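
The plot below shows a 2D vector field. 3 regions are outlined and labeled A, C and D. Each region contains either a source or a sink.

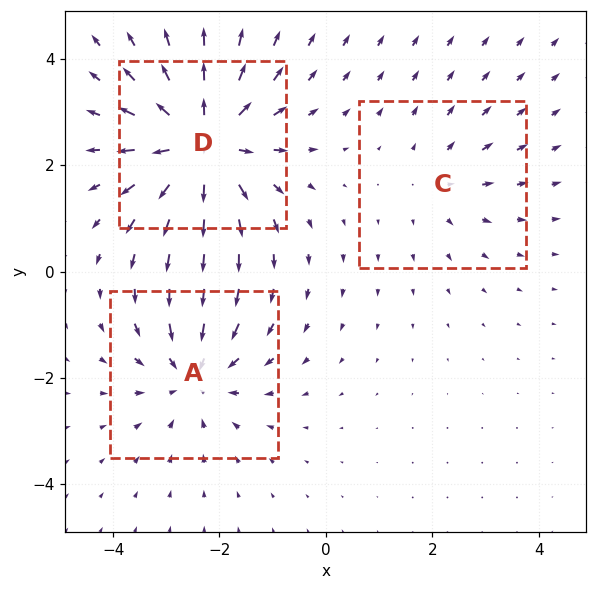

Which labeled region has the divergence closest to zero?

C

Divergence at each region's feature centre — A: about -3, C: about +2, D: about +5. Region C is closest to zero.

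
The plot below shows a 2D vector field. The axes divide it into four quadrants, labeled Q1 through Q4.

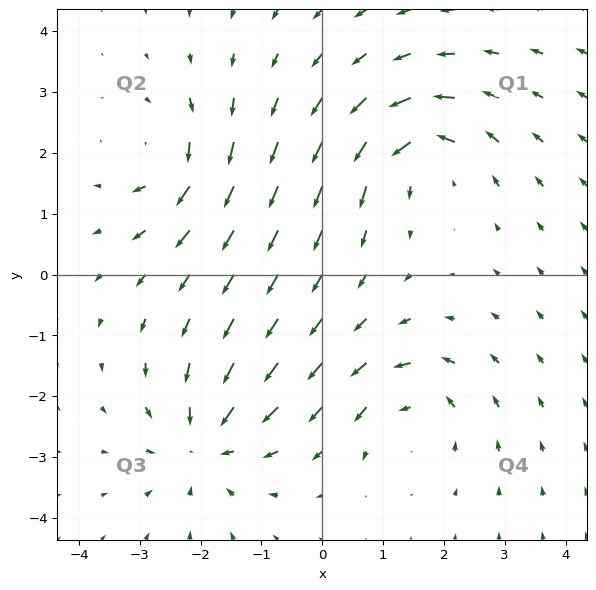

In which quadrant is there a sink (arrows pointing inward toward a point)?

The sink sits at approximately (-1.9, -2.8), which lies in quadrant Q3. The divergence there is about -5, negative as expected for a sink.

Q3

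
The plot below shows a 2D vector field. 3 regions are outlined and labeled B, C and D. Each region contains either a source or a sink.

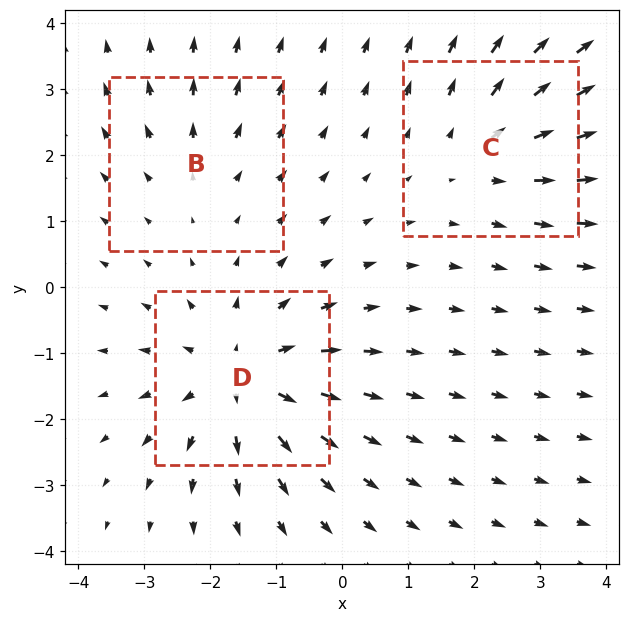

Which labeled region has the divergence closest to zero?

B

Divergence at each region's feature centre — B: about +2, C: about +3, D: about +5. Region B is closest to zero.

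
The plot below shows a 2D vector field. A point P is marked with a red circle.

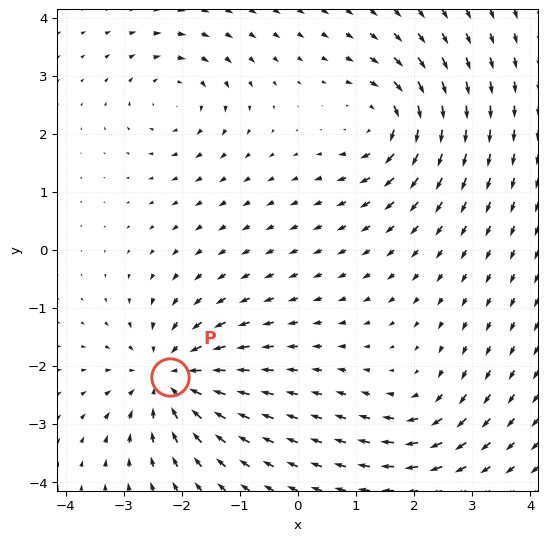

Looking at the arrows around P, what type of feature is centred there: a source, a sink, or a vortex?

At P (-2.2, -2.2) the arrows converge inward. Divergence about -5, curl ≈0 — negative divergence with near-zero curl is a sink.

sink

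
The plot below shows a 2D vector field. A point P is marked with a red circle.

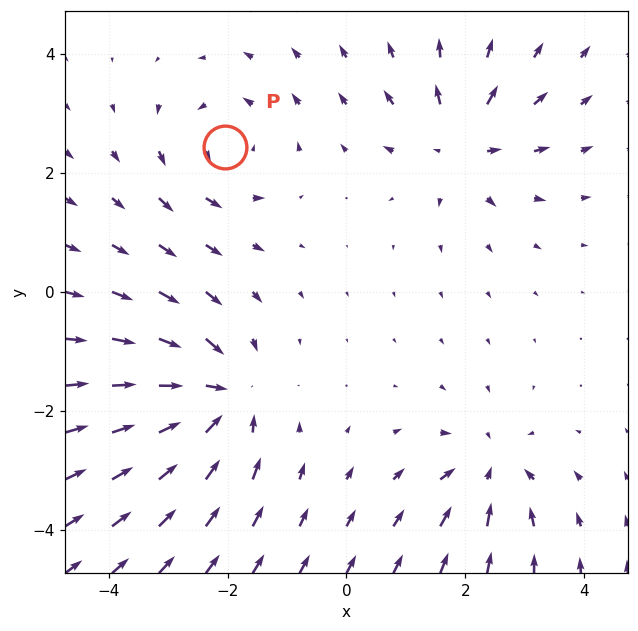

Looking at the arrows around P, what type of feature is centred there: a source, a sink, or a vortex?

vortex

At P (-2.0, 2.4) the arrows circulate counterclockwise. Divergence ≈0, curl about +3 — near-zero divergence with nonzero curl is a vortex.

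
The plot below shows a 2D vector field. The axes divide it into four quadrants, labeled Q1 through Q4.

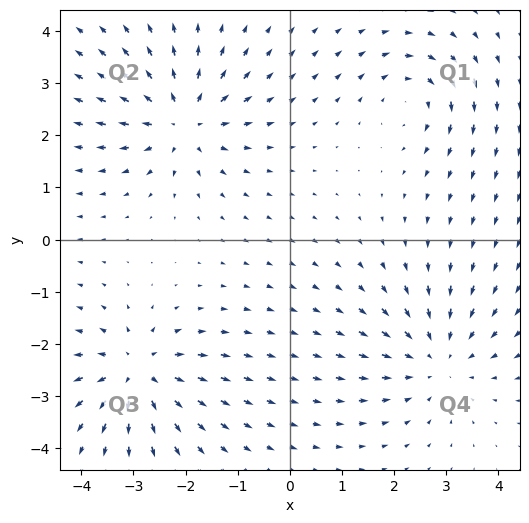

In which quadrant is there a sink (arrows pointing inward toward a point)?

The sink sits at approximately (2.8, -2.3), which lies in quadrant Q4. The divergence there is about -3, negative as expected for a sink.

Q4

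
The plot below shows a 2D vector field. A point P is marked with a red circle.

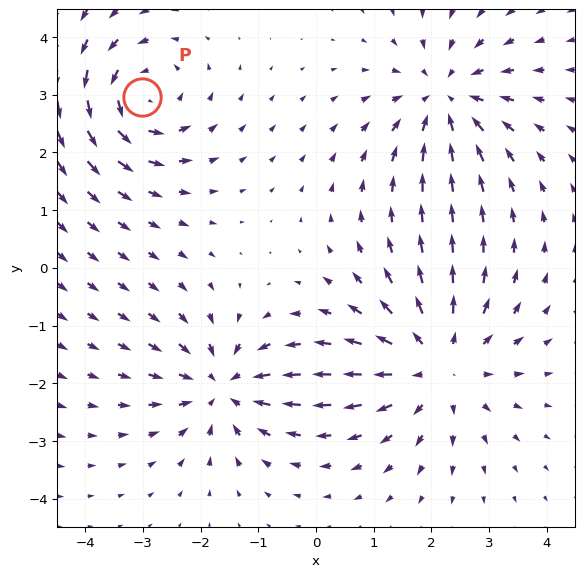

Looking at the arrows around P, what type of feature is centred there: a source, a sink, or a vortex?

At P (-3.0, 3.0) the arrows circulate counterclockwise. Divergence ≈0, curl about +4 — near-zero divergence with nonzero curl is a vortex.

vortex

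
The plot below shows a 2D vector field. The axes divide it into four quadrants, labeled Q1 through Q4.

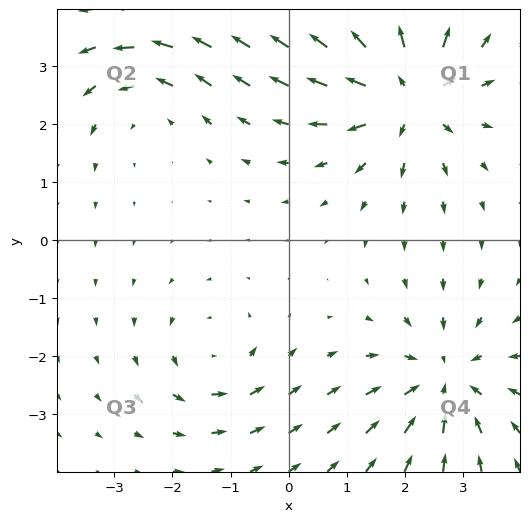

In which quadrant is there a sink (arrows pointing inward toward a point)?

Q4

The sink sits at approximately (2.7, -2.4), which lies in quadrant Q4. The divergence there is about -4, negative as expected for a sink.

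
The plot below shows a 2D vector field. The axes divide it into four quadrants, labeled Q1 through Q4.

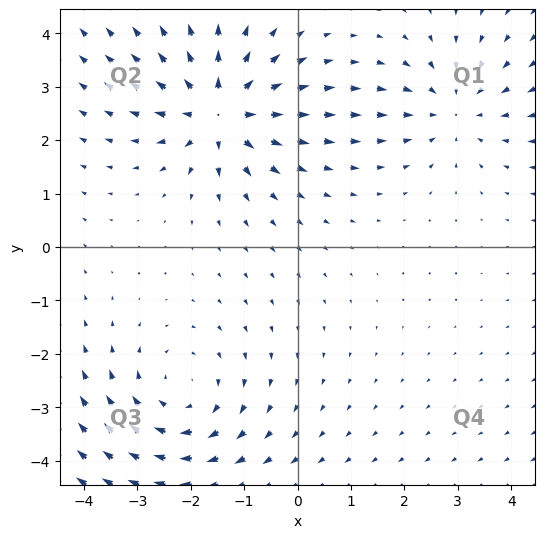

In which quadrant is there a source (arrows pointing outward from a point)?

The source sits at approximately (-1.4, 2.5), which lies in quadrant Q2. The divergence there is about +6, positive as expected for a source.

Q2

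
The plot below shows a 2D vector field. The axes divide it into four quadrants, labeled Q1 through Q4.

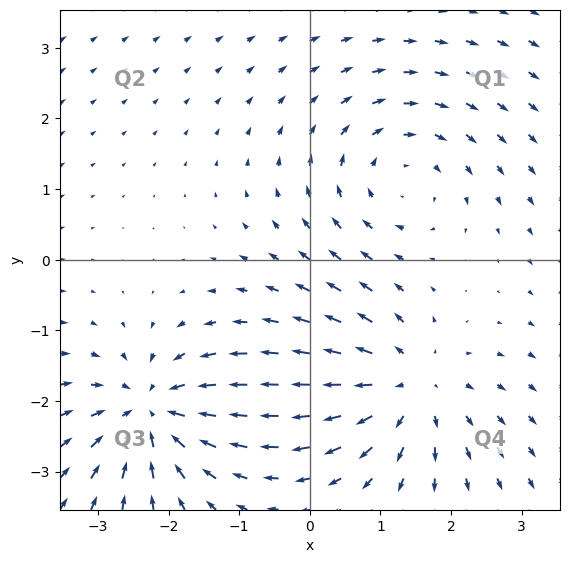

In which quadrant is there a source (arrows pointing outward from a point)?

Q4

The source sits at approximately (1.4, -1.8), which lies in quadrant Q4. The divergence there is about +4, positive as expected for a source.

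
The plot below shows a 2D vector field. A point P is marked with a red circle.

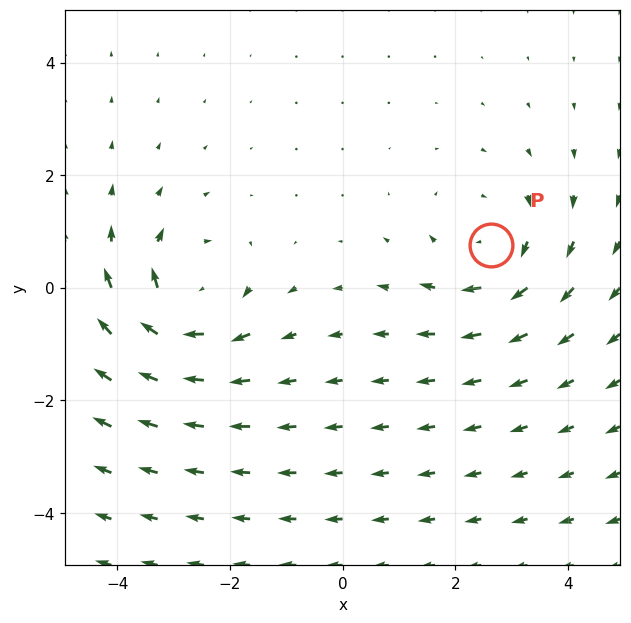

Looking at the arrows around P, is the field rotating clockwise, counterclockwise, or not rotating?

clockwise

Near P at (2.6, 0.8) the arrows circulate clockwise. The curl (z-component) there is about -3; negative curl means clockwise rotation.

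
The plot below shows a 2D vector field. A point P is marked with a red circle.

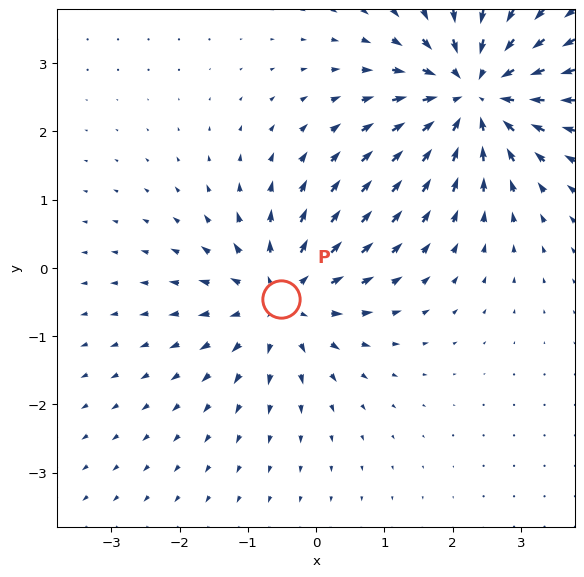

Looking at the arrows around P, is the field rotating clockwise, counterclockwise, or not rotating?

Near P at (-0.5, -0.5) the arrows show no circulation. The curl there is ≈0.

not rotating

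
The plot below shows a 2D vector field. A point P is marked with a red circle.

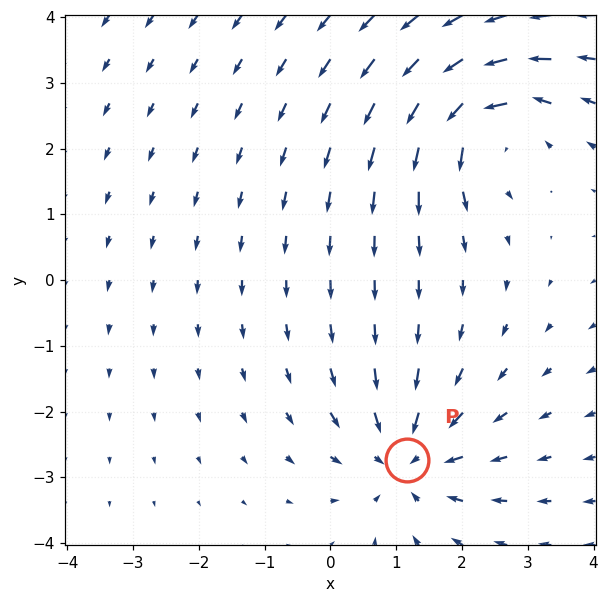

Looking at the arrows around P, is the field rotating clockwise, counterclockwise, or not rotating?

not rotating

Near P at (1.2, -2.7) the arrows show no circulation. The curl there is ≈0.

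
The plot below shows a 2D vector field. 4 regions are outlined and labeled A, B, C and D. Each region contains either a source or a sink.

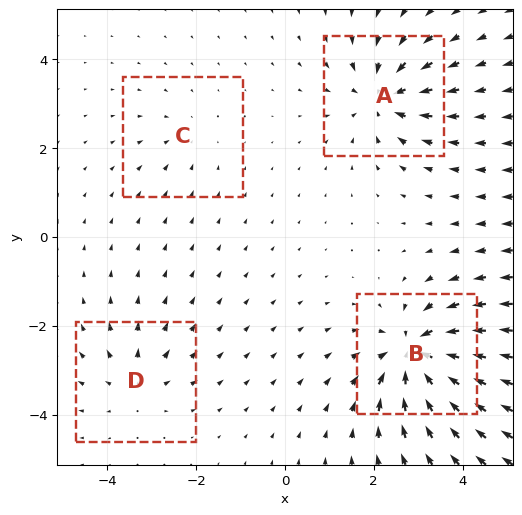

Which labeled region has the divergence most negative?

Divergence at each region's feature centre — A: about -6, B: about -8, C: about -2, D: about +4. Region B is most negative.

B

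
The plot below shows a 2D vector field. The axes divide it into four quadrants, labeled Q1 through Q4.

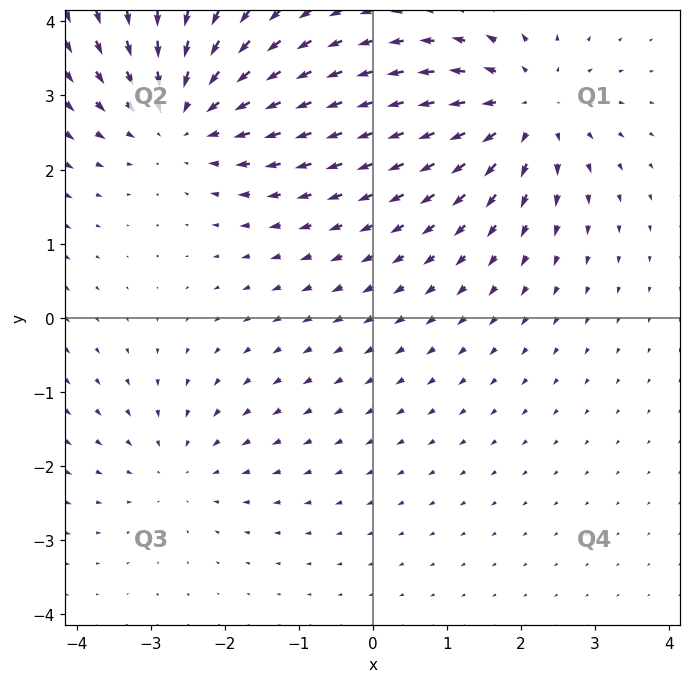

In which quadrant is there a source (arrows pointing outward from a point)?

Q1

The source sits at approximately (2.1, 2.8), which lies in quadrant Q1. The divergence there is about +4, positive as expected for a source.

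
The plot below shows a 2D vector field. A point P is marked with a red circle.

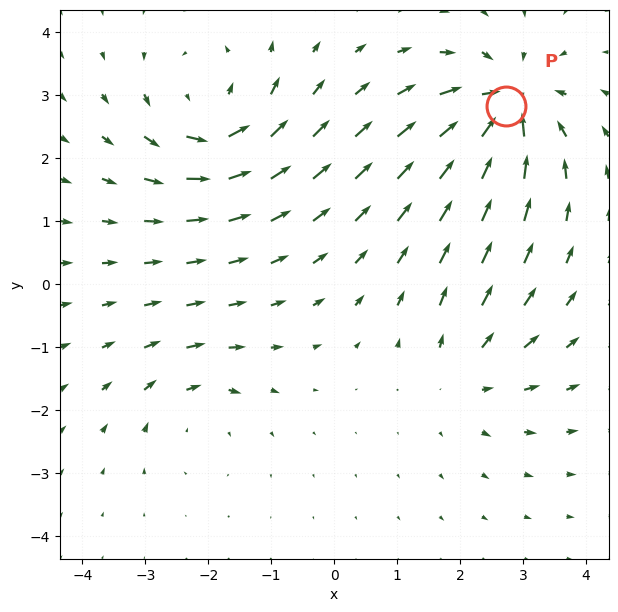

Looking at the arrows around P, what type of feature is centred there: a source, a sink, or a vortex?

sink

At P (2.7, 2.8) the arrows converge inward. Divergence about -7, curl ≈0 — negative divergence with near-zero curl is a sink.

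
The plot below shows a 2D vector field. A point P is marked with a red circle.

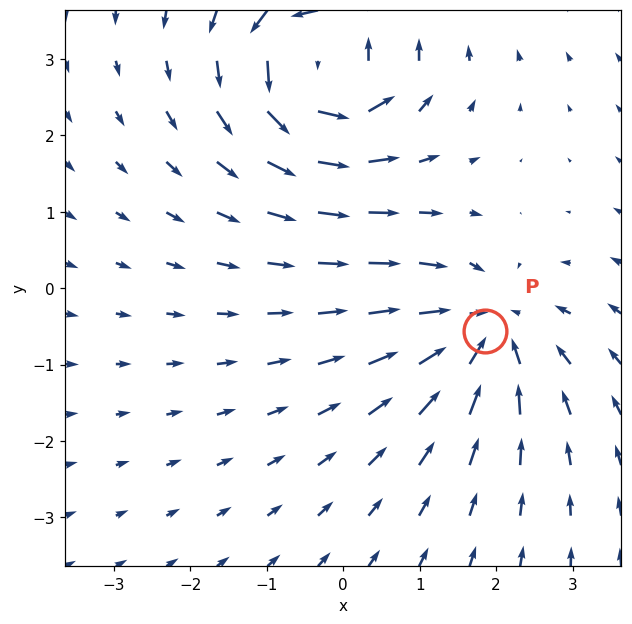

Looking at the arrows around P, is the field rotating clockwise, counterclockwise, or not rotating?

Near P at (1.9, -0.6) the arrows show no circulation. The curl there is ≈0.

not rotating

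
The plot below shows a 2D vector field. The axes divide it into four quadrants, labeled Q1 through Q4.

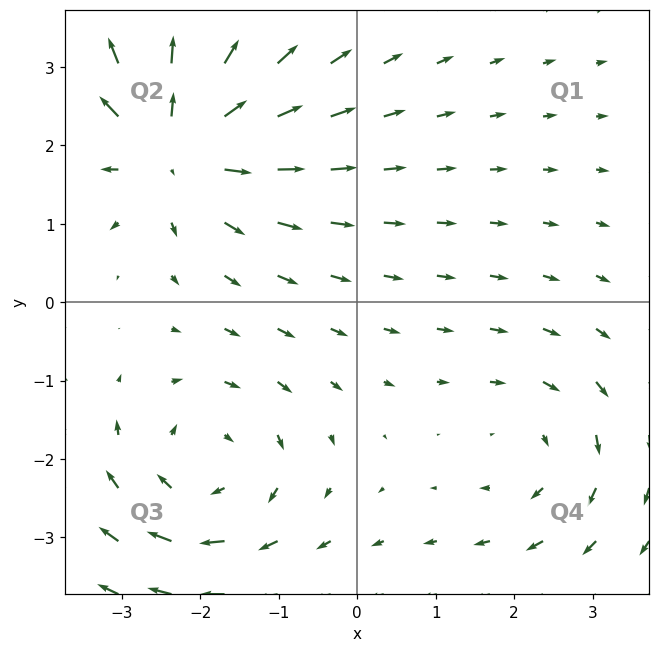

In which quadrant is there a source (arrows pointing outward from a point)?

Q2

The source sits at approximately (-2.3, 2.0), which lies in quadrant Q2. The divergence there is about +5, positive as expected for a source.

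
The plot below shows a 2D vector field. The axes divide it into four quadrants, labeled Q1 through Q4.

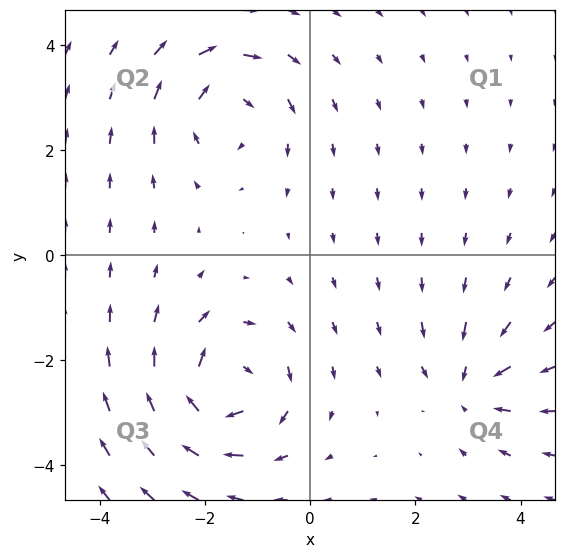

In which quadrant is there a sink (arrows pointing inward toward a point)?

The sink sits at approximately (3.0, -2.5), which lies in quadrant Q4. The divergence there is about -4, negative as expected for a sink.

Q4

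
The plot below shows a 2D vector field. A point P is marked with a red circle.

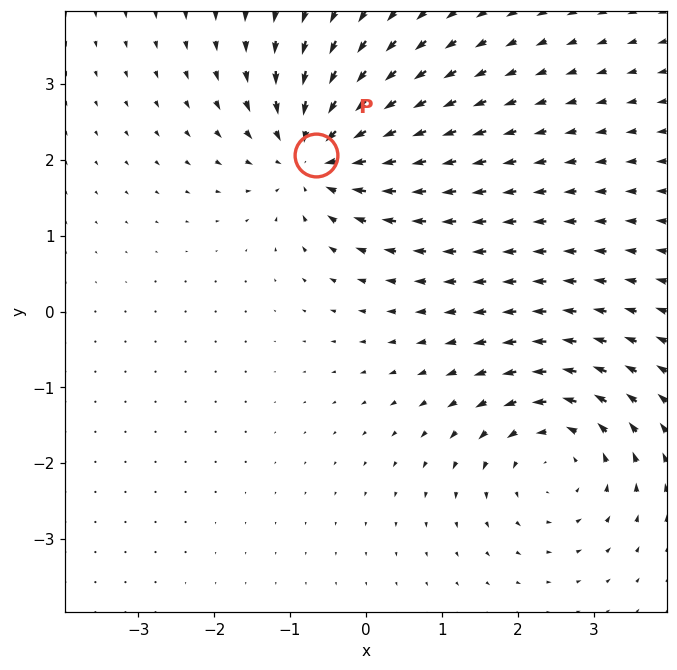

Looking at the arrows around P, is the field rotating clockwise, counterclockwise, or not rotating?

Near P at (-0.7, 2.1) the arrows show no circulation. The curl there is ≈0.

not rotating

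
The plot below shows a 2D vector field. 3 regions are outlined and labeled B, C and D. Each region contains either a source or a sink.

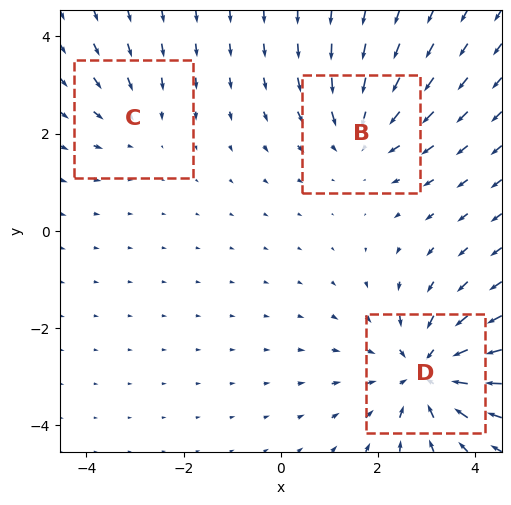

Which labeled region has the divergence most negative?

D

Divergence at each region's feature centre — B: about -3, C: about -2, D: about -4. Region D is most negative.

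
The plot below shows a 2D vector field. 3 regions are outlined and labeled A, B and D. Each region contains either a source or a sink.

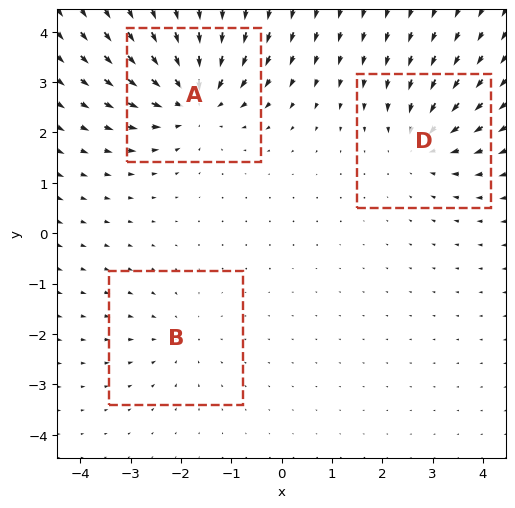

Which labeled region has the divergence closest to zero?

Divergence at each region's feature centre — A: about -5, B: about -2, D: about -3. Region B is closest to zero.

B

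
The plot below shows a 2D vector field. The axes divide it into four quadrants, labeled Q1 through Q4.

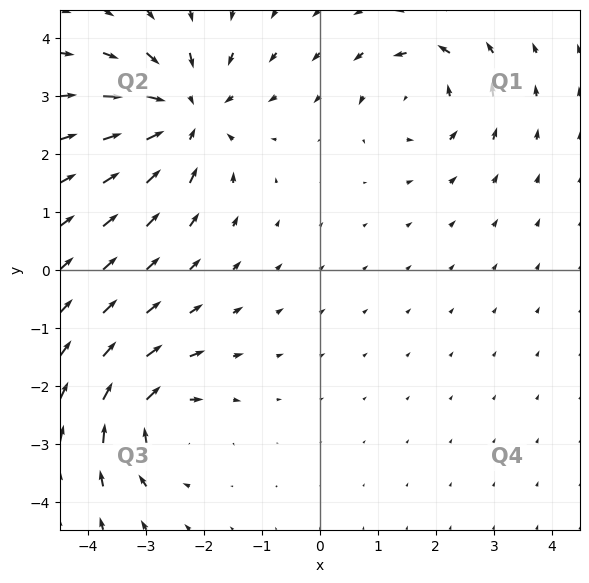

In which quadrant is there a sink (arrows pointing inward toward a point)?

The sink sits at approximately (-2.3, 2.7), which lies in quadrant Q2. The divergence there is about -5, negative as expected for a sink.

Q2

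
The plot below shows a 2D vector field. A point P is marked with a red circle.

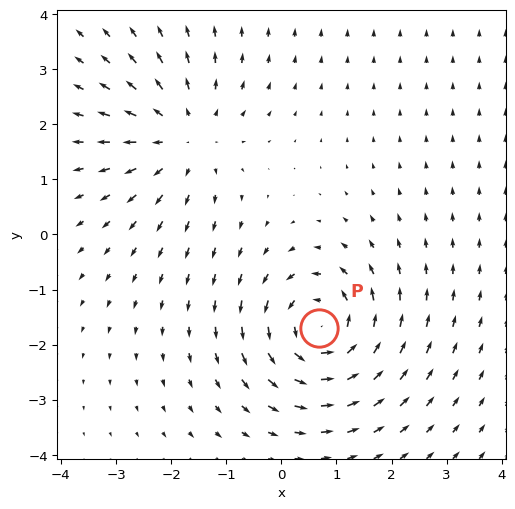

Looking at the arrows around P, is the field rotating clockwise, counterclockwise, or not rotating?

Near P at (0.7, -1.7) the arrows circulate counterclockwise. The curl (z-component) there is about +5; positive curl means counterclockwise rotation.

counterclockwise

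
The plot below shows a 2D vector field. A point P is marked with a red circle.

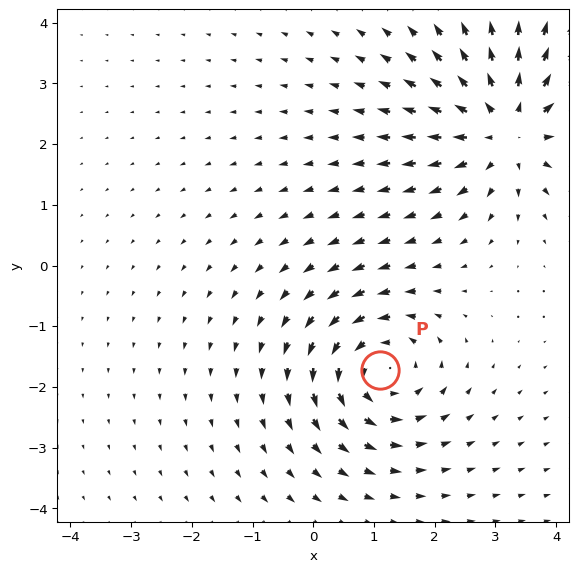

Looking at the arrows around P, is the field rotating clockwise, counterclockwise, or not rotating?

Near P at (1.1, -1.7) the arrows circulate counterclockwise. The curl (z-component) there is about +4; positive curl means counterclockwise rotation.

counterclockwise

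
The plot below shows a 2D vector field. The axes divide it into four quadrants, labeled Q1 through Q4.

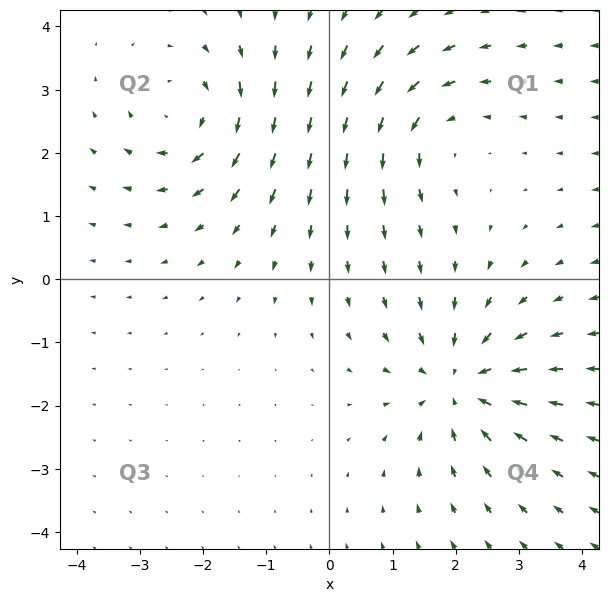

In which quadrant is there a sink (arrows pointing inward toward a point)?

Q4

The sink sits at approximately (2.1, -1.7), which lies in quadrant Q4. The divergence there is about -5, negative as expected for a sink.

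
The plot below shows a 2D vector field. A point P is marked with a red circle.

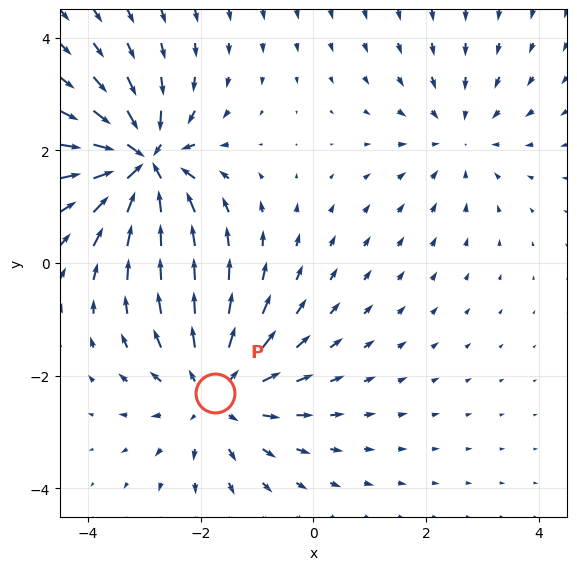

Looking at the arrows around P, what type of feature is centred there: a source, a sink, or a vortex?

source

At P (-1.7, -2.3) the arrows spread outward. Divergence about +4, curl ≈0 — positive divergence with near-zero curl is a source.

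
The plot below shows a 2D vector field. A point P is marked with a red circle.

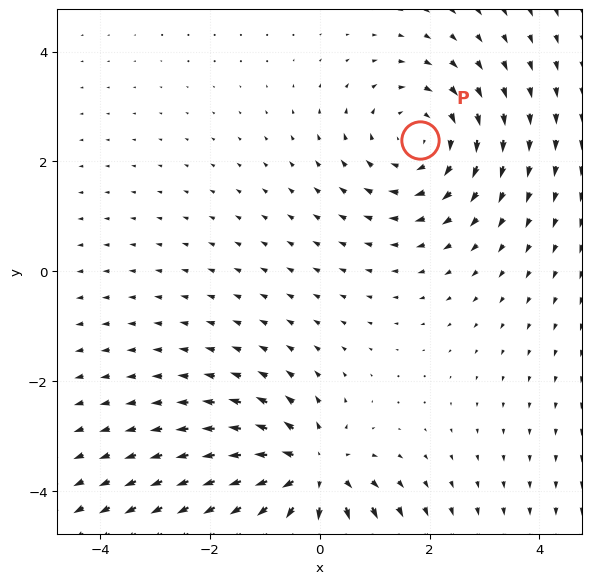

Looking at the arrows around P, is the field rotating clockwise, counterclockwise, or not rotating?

Near P at (1.8, 2.4) the arrows circulate clockwise. The curl (z-component) there is about -3; negative curl means clockwise rotation.

clockwise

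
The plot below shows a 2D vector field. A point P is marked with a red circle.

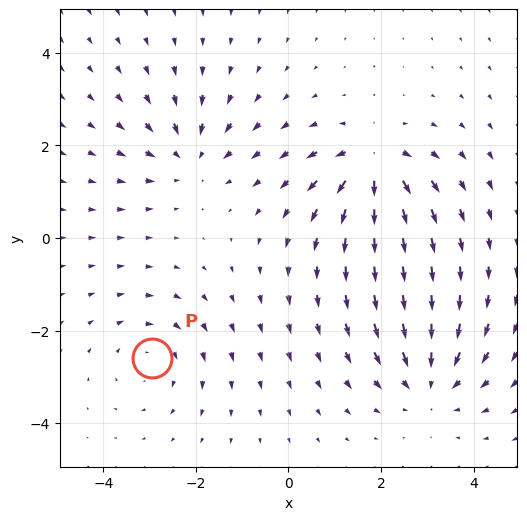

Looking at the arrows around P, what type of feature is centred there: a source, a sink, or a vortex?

At P (-2.9, -2.6) the arrows circulate clockwise. Divergence ≈0, curl about -2 — near-zero divergence with nonzero curl is a vortex.

vortex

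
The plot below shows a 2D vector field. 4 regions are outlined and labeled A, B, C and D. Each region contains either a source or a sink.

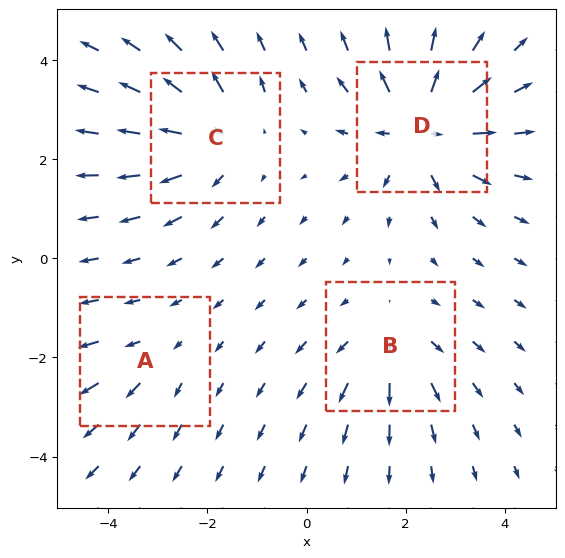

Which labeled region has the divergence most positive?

Divergence at each region's feature centre — A: about +2, B: about +4, C: about +5, D: about +7. Region D is most positive.

D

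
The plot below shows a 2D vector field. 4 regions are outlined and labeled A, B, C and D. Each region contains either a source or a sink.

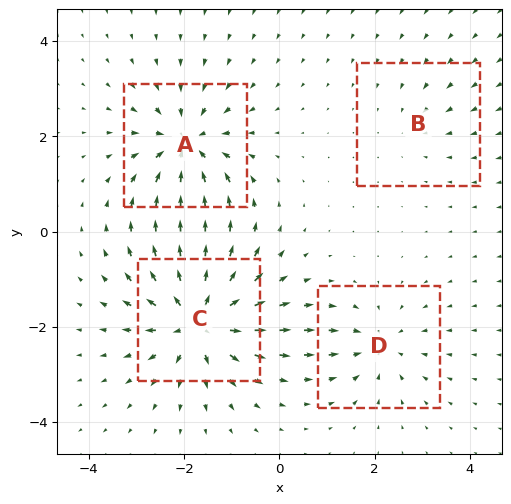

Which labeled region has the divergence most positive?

Divergence at each region's feature centre — A: about -6, B: about -2, C: about +8, D: about -4. Region C is most positive.

C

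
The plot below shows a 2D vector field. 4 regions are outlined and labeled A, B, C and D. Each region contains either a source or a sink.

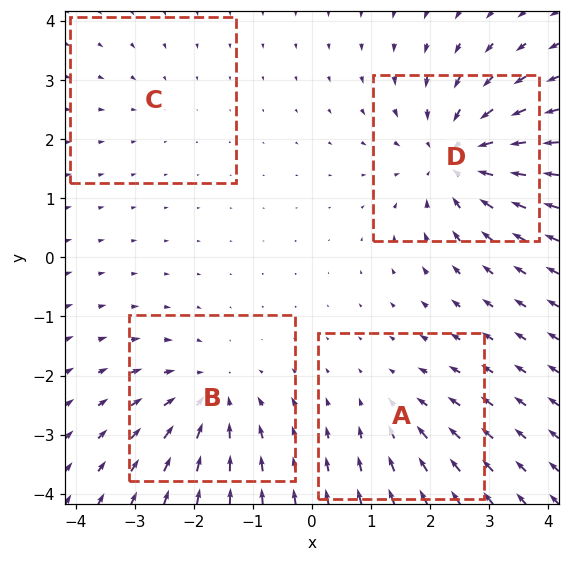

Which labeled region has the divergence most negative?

Divergence at each region's feature centre — A: about -3, B: about -5, C: about -2, D: about -7. Region D is most negative.

D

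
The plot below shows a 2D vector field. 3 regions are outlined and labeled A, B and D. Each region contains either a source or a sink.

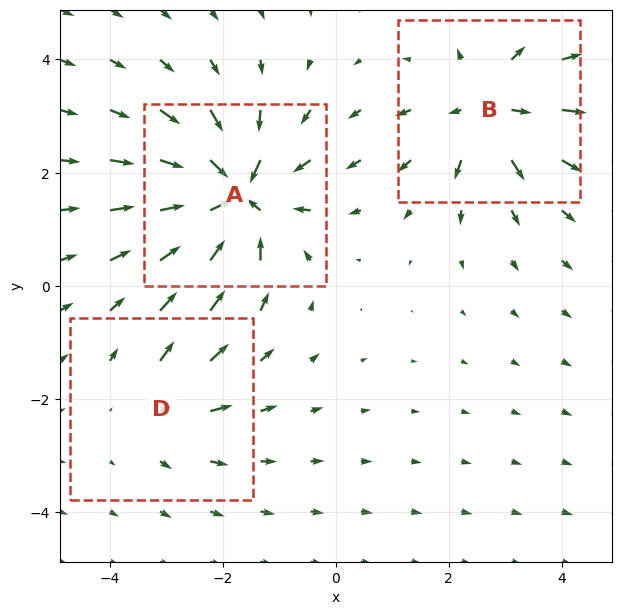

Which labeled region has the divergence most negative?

Divergence at each region's feature centre — A: about -6, B: about +4, D: about +2. Region A is most negative.

A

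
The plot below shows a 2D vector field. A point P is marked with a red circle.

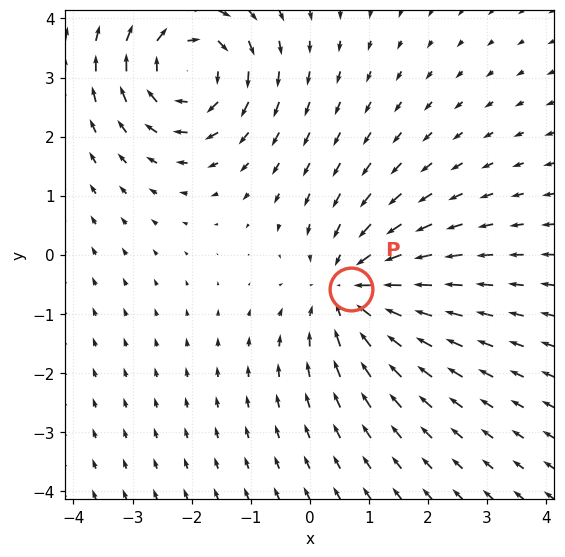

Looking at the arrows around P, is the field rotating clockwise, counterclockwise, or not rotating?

Near P at (0.7, -0.6) the arrows show no circulation. The curl there is ≈0.

not rotating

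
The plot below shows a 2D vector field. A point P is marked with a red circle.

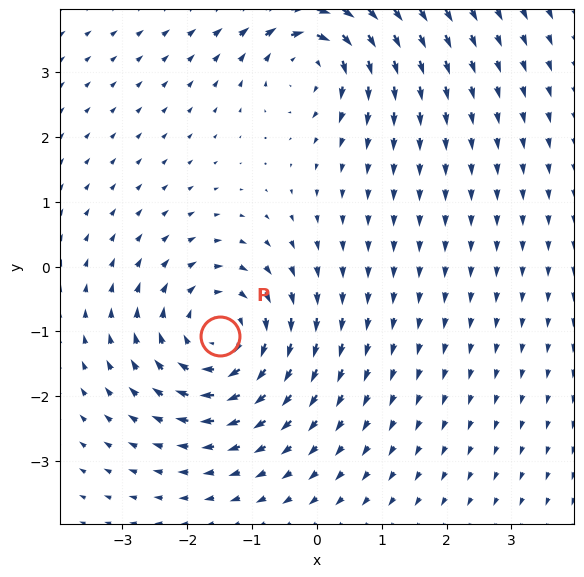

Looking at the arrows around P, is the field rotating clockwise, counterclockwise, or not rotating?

clockwise

Near P at (-1.5, -1.1) the arrows circulate clockwise. The curl (z-component) there is about -5; negative curl means clockwise rotation.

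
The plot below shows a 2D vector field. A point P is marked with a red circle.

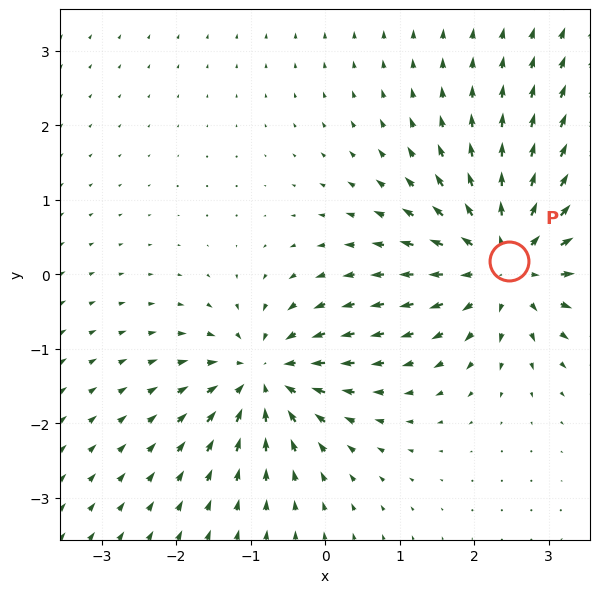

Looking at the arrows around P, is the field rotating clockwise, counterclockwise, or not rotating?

not rotating

Near P at (2.5, 0.2) the arrows show no circulation. The curl there is ≈0.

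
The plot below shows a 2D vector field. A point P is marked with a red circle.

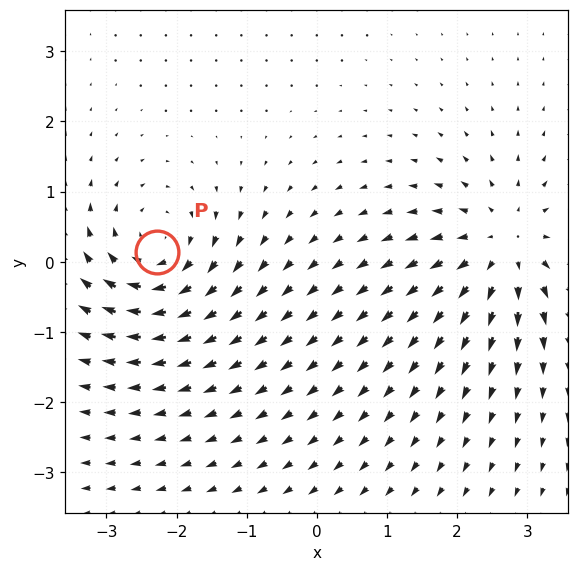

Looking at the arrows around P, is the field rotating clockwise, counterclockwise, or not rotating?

Near P at (-2.3, 0.1) the arrows circulate clockwise. The curl (z-component) there is about -5; negative curl means clockwise rotation.

clockwise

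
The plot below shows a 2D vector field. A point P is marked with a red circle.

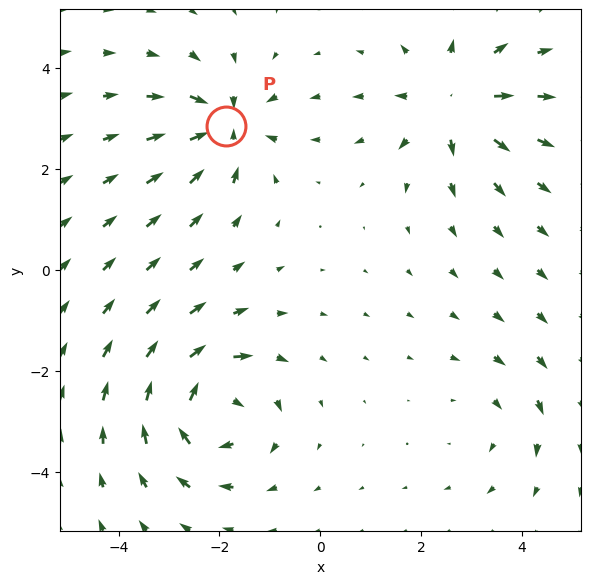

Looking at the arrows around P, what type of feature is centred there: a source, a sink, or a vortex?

sink

At P (-1.9, 2.9) the arrows converge inward. Divergence about -6, curl ≈0 — negative divergence with near-zero curl is a sink.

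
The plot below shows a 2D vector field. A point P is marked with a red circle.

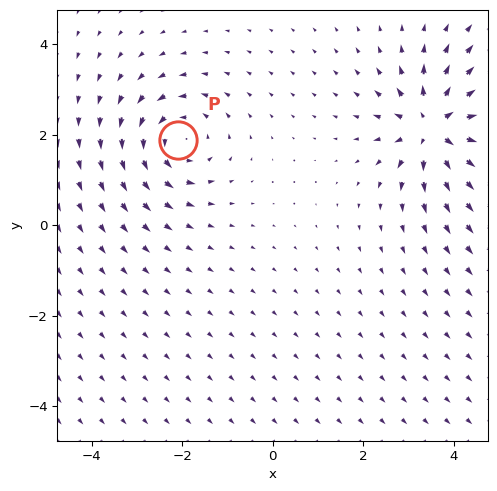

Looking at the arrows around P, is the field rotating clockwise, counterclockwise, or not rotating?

counterclockwise

Near P at (-2.1, 1.9) the arrows circulate counterclockwise. The curl (z-component) there is about +4; positive curl means counterclockwise rotation.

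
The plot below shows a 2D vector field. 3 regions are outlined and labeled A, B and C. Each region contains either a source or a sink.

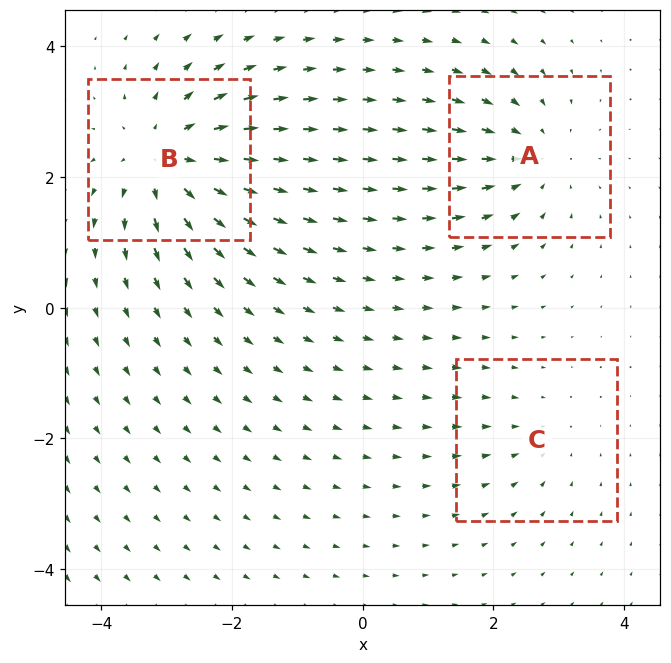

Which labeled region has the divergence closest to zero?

Divergence at each region's feature centre — A: about -3, B: about +5, C: about -2. Region C is closest to zero.

C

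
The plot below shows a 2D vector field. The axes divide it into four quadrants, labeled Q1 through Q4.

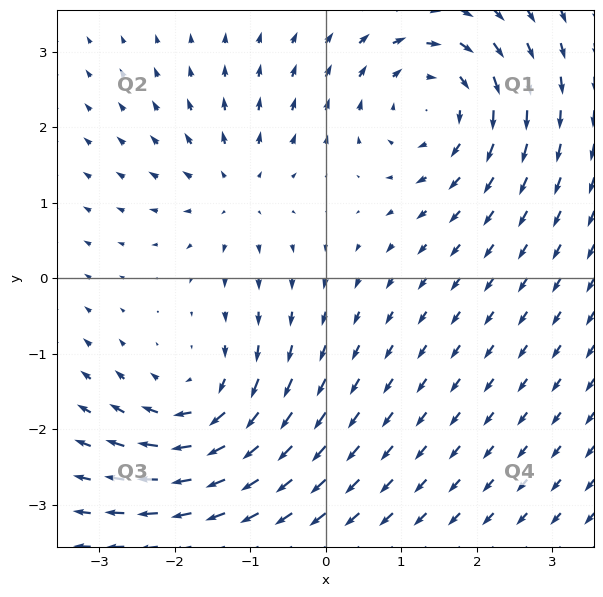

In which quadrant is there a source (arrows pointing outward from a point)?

The source sits at approximately (-1.2, 1.2), which lies in quadrant Q2. The divergence there is about +4, positive as expected for a source.

Q2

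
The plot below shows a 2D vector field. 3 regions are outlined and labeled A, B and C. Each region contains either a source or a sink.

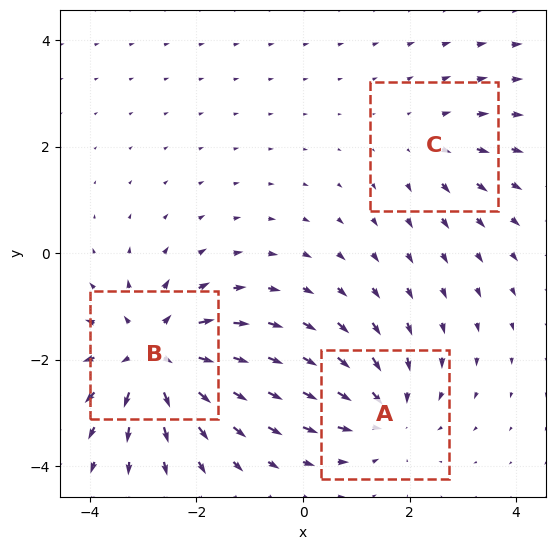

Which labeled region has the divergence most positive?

B

Divergence at each region's feature centre — A: about -3, B: about +4, C: about +2. Region B is most positive.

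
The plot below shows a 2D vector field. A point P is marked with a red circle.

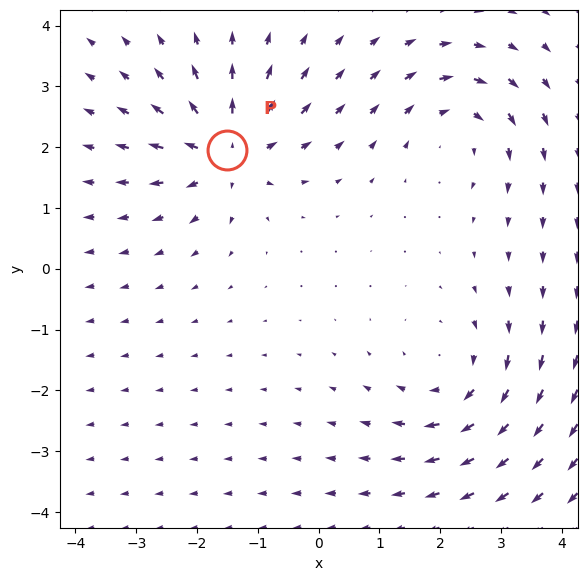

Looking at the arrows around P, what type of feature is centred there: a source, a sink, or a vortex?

source

At P (-1.5, 1.9) the arrows spread outward. Divergence about +6, curl ≈0 — positive divergence with near-zero curl is a source.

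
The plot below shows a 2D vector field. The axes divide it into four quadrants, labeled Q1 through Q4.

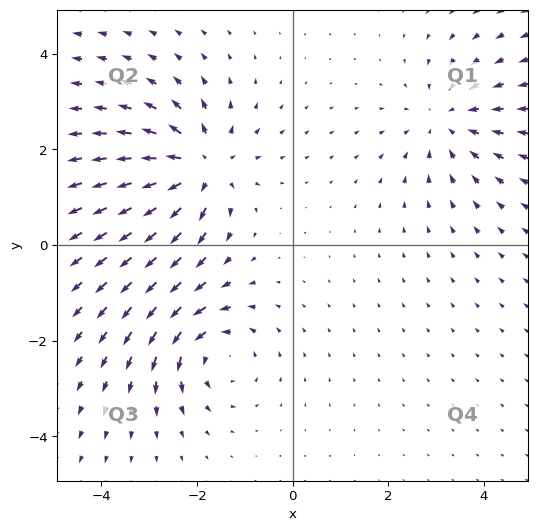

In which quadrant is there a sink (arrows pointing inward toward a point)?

The sink sits at approximately (3.2, 2.6), which lies in quadrant Q1. The divergence there is about -3, negative as expected for a sink.

Q1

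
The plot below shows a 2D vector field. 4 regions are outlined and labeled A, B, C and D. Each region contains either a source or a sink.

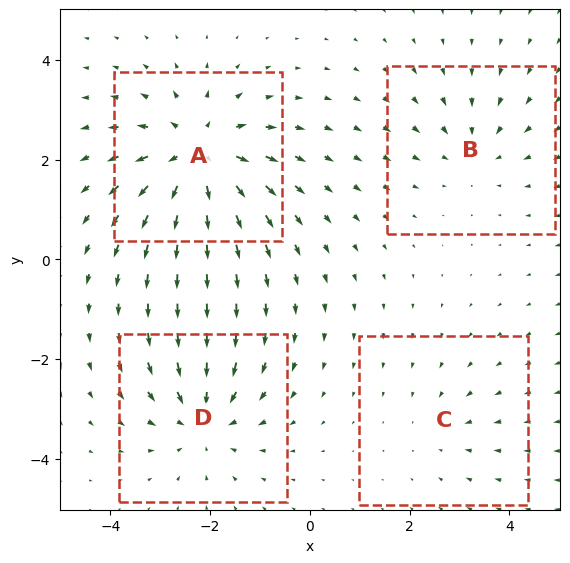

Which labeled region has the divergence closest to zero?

C

Divergence at each region's feature centre — A: about +6, B: about -3, C: about -2, D: about -5. Region C is closest to zero.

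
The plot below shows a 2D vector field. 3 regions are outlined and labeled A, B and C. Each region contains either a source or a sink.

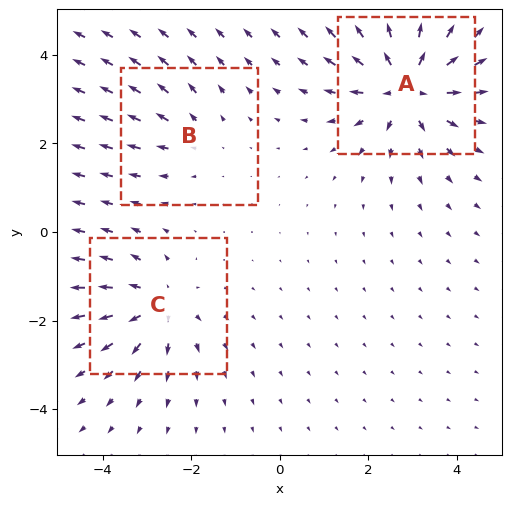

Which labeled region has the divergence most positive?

A

Divergence at each region's feature centre — A: about +5, B: about +2, C: about +4. Region A is most positive.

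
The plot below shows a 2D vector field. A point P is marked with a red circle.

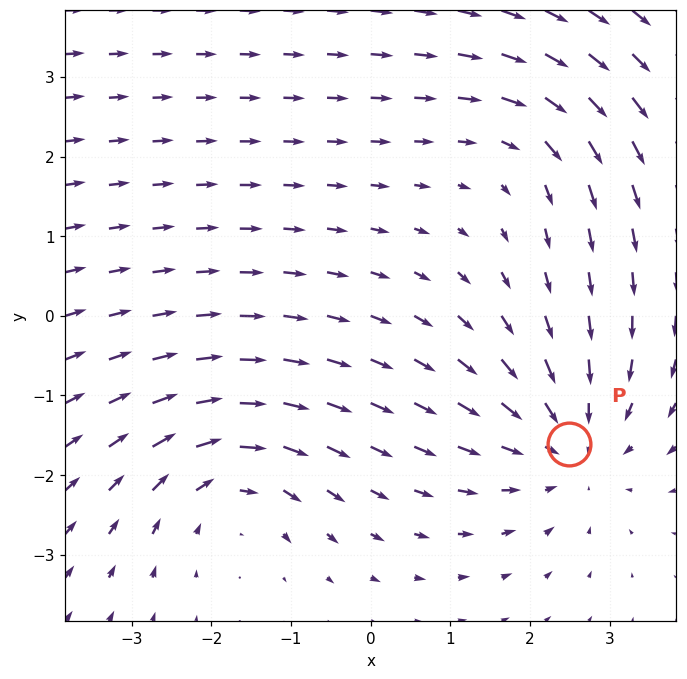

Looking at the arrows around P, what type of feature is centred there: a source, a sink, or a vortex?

At P (2.5, -1.6) the arrows converge inward. Divergence about -4, curl ≈0 — negative divergence with near-zero curl is a sink.

sink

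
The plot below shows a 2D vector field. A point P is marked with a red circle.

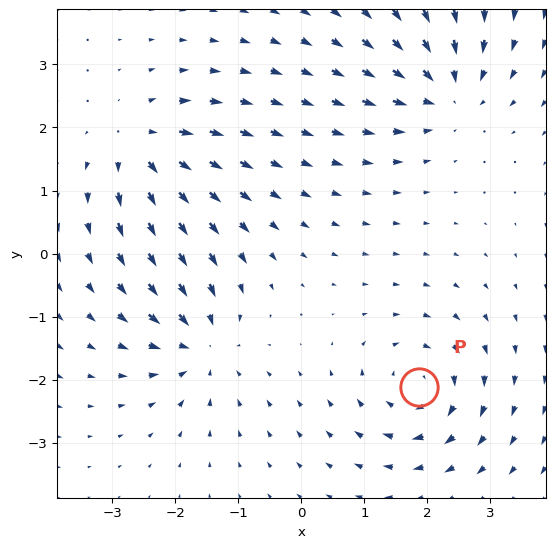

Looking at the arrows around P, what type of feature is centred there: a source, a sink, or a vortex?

vortex

At P (1.9, -2.1) the arrows circulate clockwise. Divergence ≈0, curl about -5 — near-zero divergence with nonzero curl is a vortex.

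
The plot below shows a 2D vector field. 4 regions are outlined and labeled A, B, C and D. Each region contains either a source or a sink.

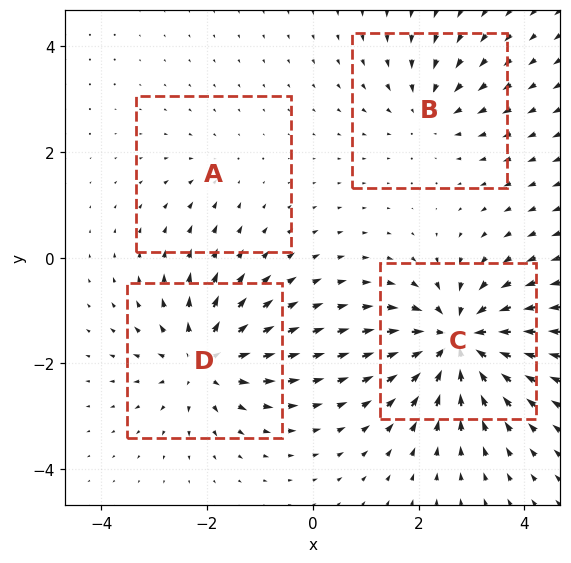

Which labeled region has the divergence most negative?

Divergence at each region's feature centre — A: about -2, B: about -4, C: about -8, D: about +6. Region C is most negative.

C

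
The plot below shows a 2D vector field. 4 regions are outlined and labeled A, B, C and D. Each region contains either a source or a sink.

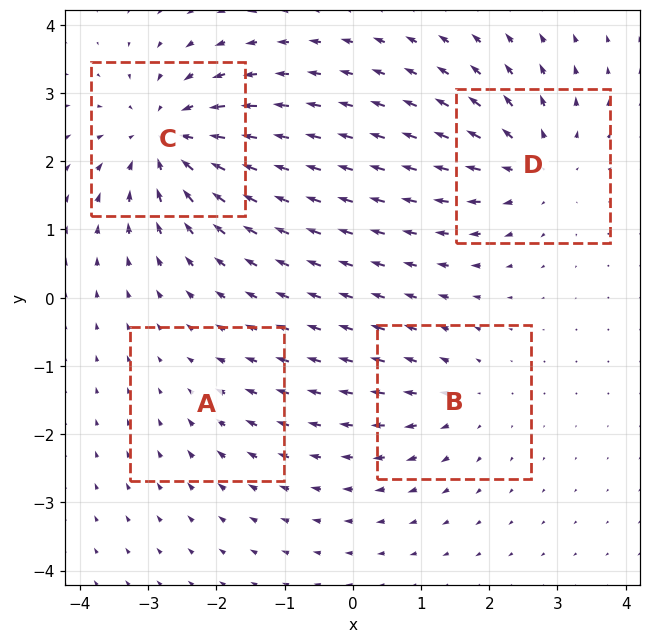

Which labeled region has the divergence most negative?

C

Divergence at each region's feature centre — A: about -2, B: about +4, C: about -7, D: about +5. Region C is most negative.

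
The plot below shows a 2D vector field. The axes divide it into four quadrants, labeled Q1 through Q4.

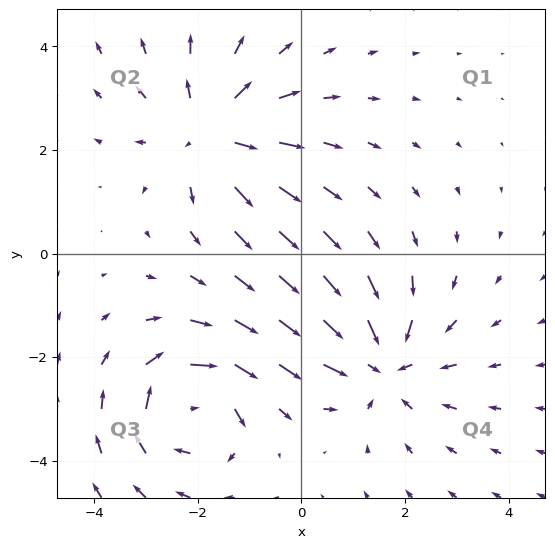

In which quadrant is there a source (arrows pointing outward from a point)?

Q2

The source sits at approximately (-1.7, 2.3), which lies in quadrant Q2. The divergence there is about +4, positive as expected for a source.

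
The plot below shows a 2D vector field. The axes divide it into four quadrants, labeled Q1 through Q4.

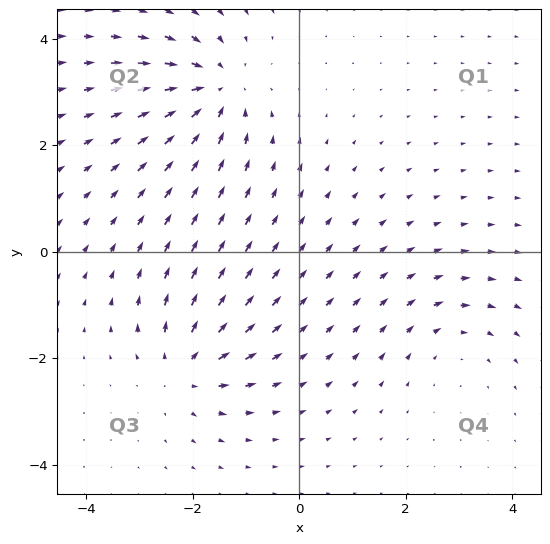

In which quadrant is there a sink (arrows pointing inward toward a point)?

Q2

The sink sits at approximately (-1.6, 3.0), which lies in quadrant Q2. The divergence there is about -5, negative as expected for a sink.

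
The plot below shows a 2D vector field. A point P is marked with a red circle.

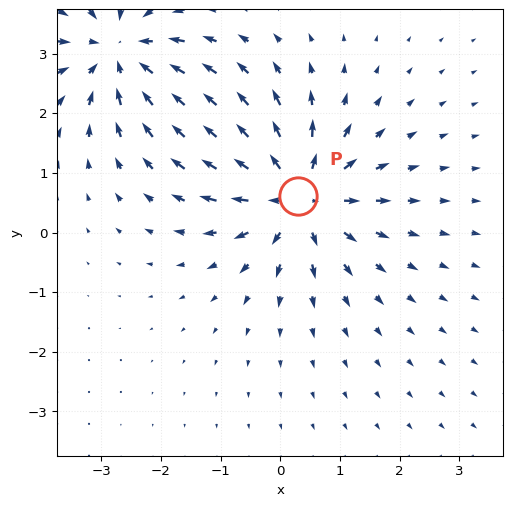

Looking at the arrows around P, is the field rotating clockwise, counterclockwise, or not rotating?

not rotating

Near P at (0.3, 0.6) the arrows show no circulation. The curl there is ≈0.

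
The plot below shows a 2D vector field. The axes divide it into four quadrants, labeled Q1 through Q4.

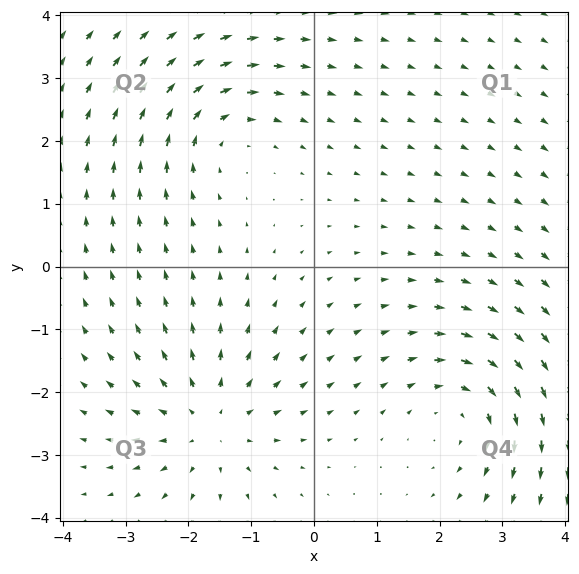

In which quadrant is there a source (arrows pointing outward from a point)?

Q3

The source sits at approximately (-1.7, -2.5), which lies in quadrant Q3. The divergence there is about +3, positive as expected for a source.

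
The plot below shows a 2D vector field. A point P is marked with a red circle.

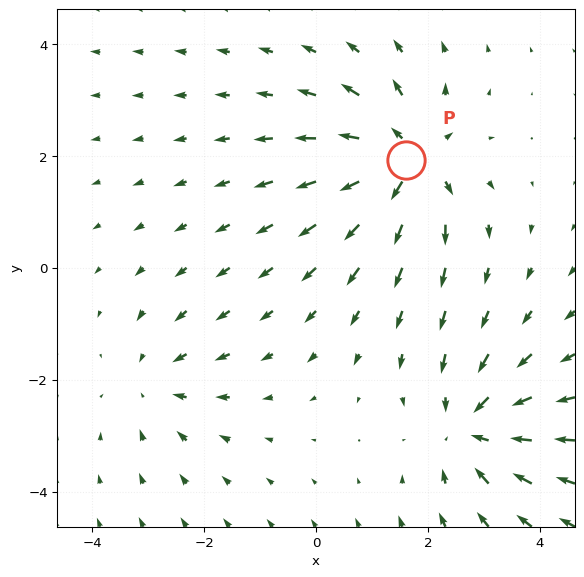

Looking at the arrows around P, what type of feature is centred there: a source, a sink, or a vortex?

At P (1.6, 1.9) the arrows spread outward. Divergence about +5, curl ≈0 — positive divergence with near-zero curl is a source.

source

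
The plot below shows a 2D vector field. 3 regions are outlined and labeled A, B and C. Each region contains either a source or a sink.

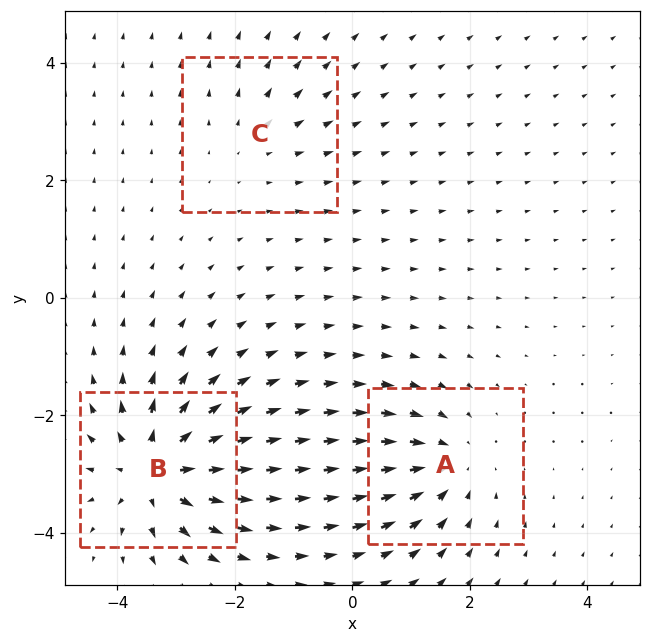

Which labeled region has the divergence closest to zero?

Divergence at each region's feature centre — A: about -4, B: about +6, C: about +2. Region C is closest to zero.

C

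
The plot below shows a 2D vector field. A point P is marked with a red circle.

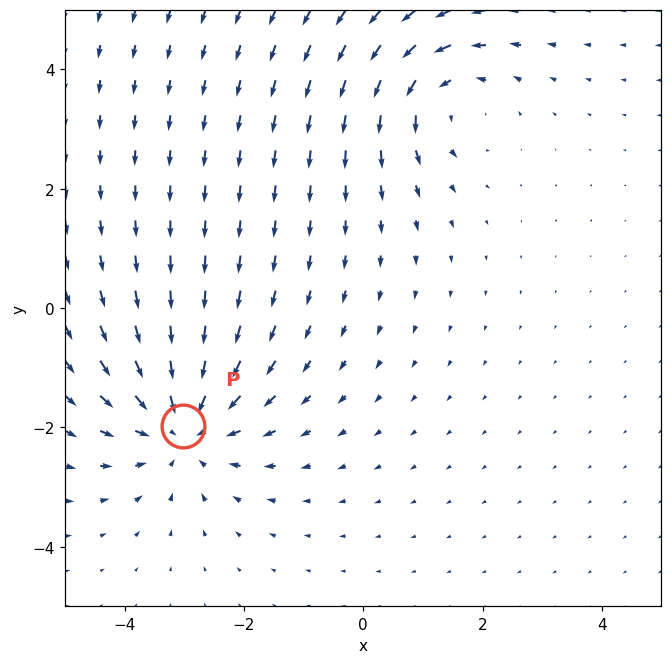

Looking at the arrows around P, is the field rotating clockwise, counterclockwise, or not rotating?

not rotating

Near P at (-3.0, -2.0) the arrows show no circulation. The curl there is ≈0.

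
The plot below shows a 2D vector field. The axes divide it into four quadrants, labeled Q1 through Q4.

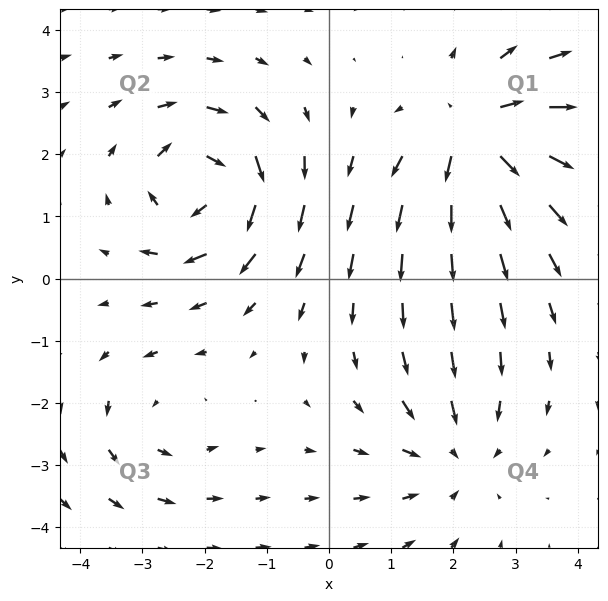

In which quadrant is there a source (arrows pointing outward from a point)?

The source sits at approximately (2.4, 2.3), which lies in quadrant Q1. The divergence there is about +6, positive as expected for a source.

Q1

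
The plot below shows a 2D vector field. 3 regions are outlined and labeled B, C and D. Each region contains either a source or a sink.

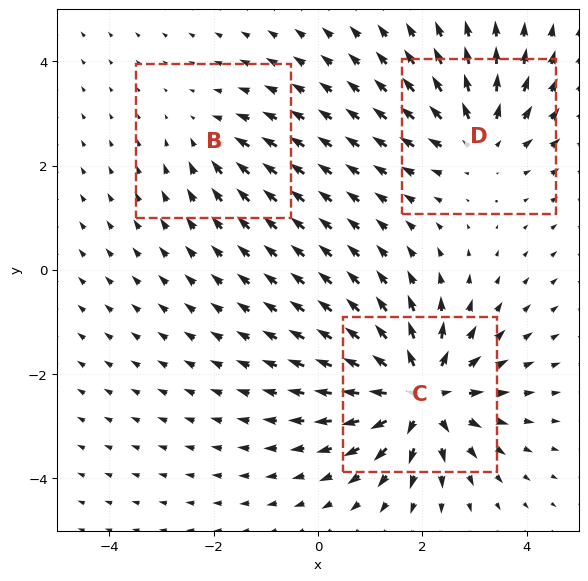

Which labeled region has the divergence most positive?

Divergence at each region's feature centre — B: about -2, C: about +6, D: about +4. Region C is most positive.

C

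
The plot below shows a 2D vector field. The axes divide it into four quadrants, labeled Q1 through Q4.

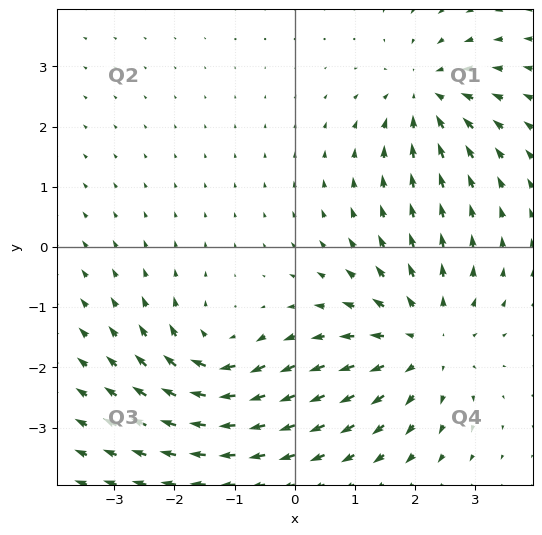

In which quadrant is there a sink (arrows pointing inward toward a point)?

The sink sits at approximately (2.2, 2.5), which lies in quadrant Q1. The divergence there is about -4, negative as expected for a sink.

Q1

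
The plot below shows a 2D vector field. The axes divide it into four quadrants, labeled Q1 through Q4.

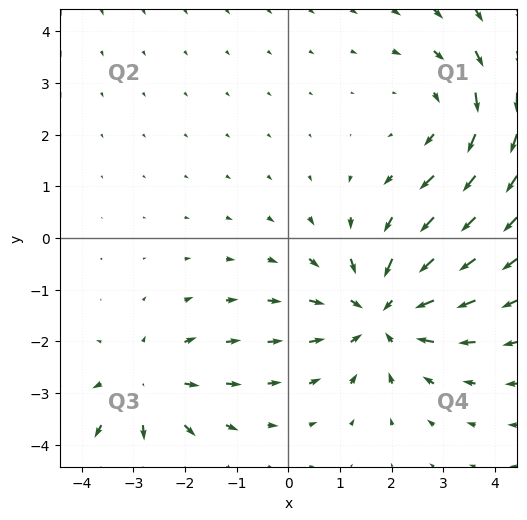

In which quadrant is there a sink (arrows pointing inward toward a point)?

Q4

The sink sits at approximately (1.8, -1.5), which lies in quadrant Q4. The divergence there is about -4, negative as expected for a sink.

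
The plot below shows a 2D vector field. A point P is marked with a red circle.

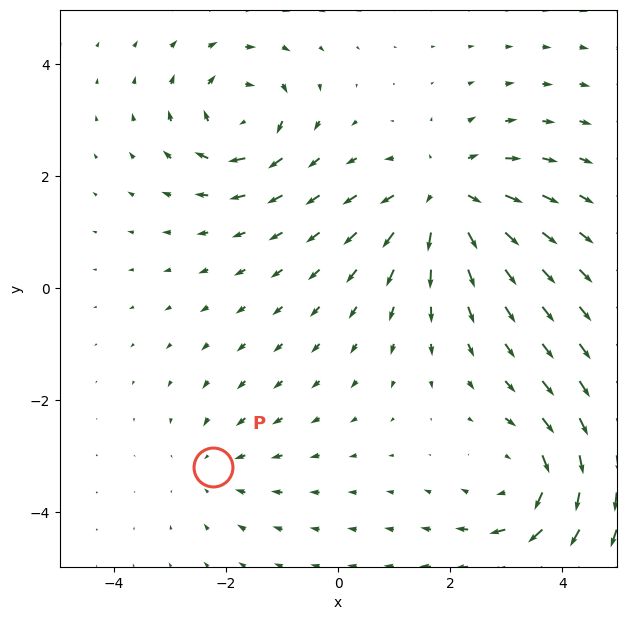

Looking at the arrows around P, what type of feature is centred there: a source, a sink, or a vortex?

sink

At P (-2.2, -3.2) the arrows converge inward. Divergence about -2, curl ≈0 — negative divergence with near-zero curl is a sink.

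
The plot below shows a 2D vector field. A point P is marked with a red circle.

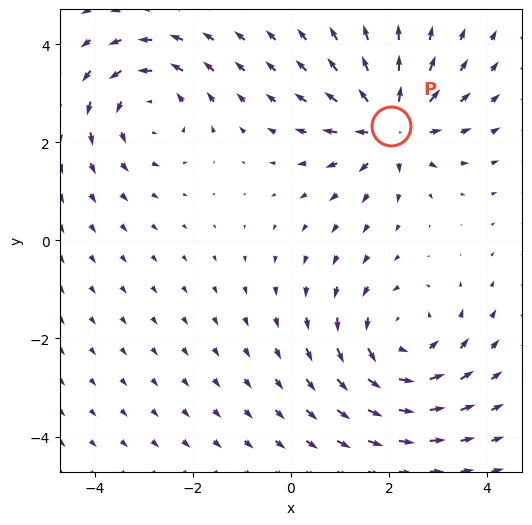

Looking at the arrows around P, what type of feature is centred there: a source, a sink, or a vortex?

source

At P (2.0, 2.3) the arrows spread outward. Divergence about +6, curl ≈0 — positive divergence with near-zero curl is a source.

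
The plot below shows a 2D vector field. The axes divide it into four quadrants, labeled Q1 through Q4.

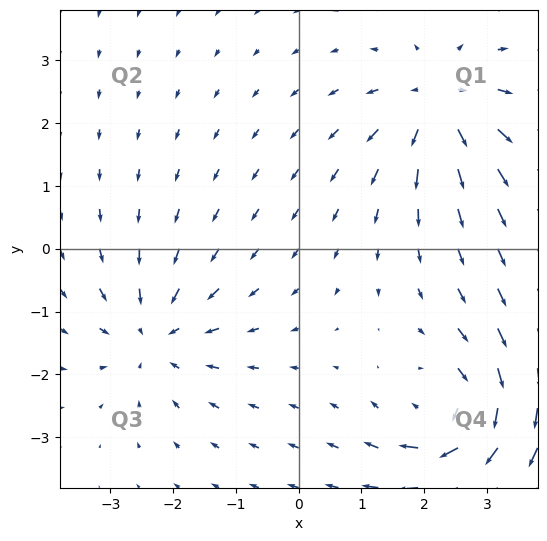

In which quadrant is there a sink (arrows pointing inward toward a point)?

Q3

The sink sits at approximately (-2.3, -1.4), which lies in quadrant Q3. The divergence there is about -4, negative as expected for a sink.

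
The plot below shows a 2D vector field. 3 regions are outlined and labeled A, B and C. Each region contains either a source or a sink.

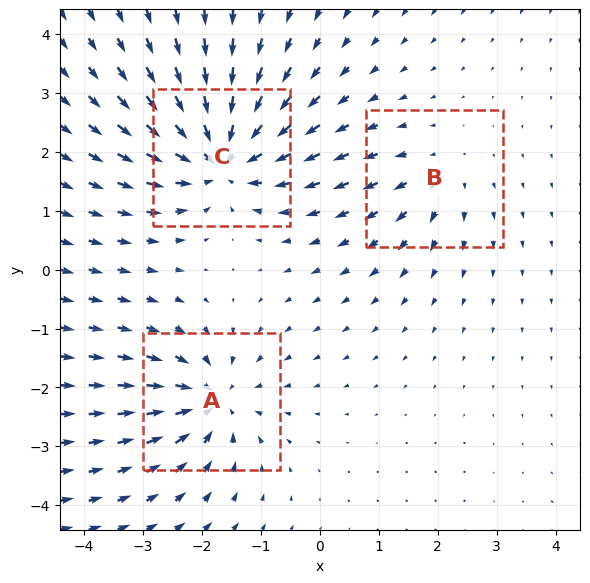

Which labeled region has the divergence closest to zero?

B

Divergence at each region's feature centre — A: about -4, B: about +2, C: about -6. Region B is closest to zero.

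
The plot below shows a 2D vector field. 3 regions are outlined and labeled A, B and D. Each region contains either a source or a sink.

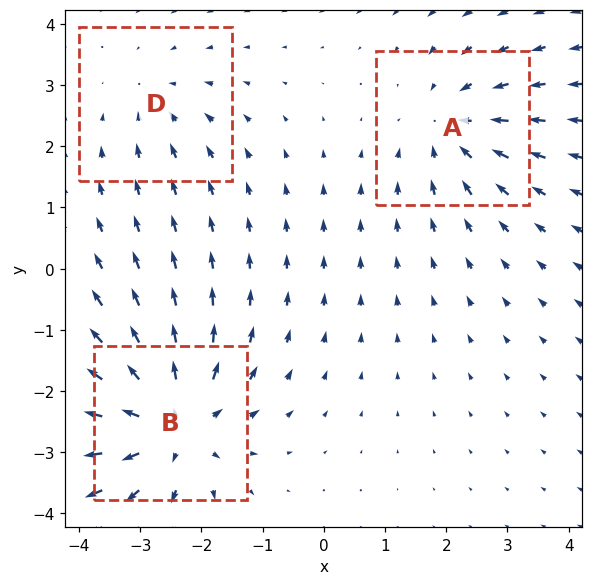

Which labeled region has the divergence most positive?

B

Divergence at each region's feature centre — A: about -3, B: about +4, D: about -2. Region B is most positive.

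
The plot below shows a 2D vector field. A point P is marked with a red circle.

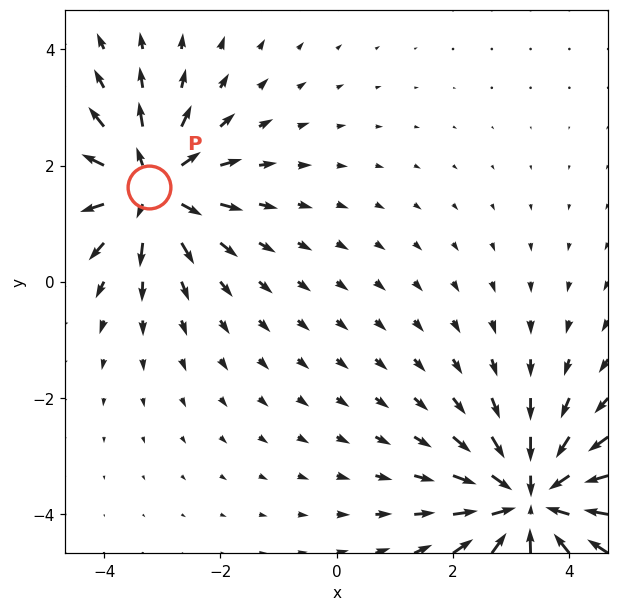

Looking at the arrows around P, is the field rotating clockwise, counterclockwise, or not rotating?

not rotating

Near P at (-3.2, 1.6) the arrows show no circulation. The curl there is ≈0.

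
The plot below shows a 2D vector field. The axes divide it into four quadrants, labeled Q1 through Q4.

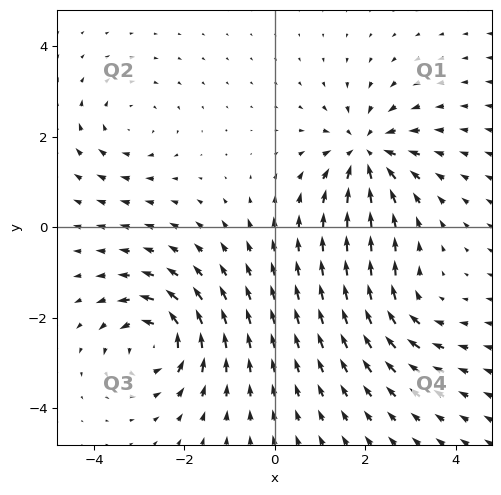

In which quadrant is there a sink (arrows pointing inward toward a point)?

Q1

The sink sits at approximately (2.0, 1.7), which lies in quadrant Q1. The divergence there is about -6, negative as expected for a sink.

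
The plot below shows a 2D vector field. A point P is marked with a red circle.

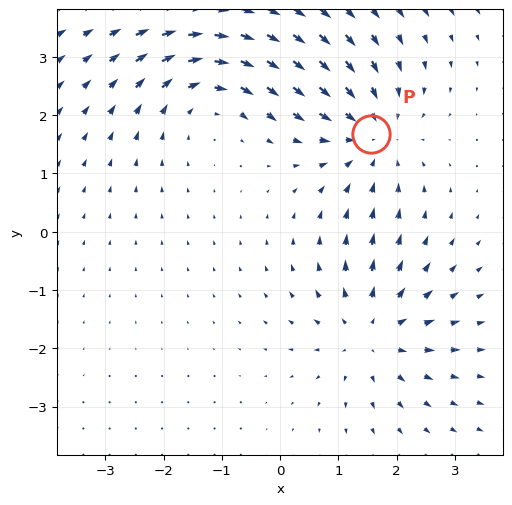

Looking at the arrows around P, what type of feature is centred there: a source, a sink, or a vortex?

At P (1.6, 1.7) the arrows converge inward. Divergence about -4, curl ≈0 — negative divergence with near-zero curl is a sink.

sink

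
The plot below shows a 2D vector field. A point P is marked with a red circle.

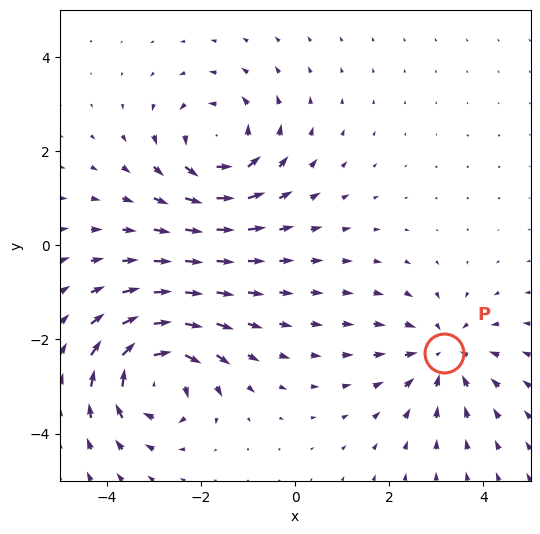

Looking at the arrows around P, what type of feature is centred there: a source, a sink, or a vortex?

sink

At P (3.2, -2.3) the arrows converge inward. Divergence about -4, curl ≈0 — negative divergence with near-zero curl is a sink.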